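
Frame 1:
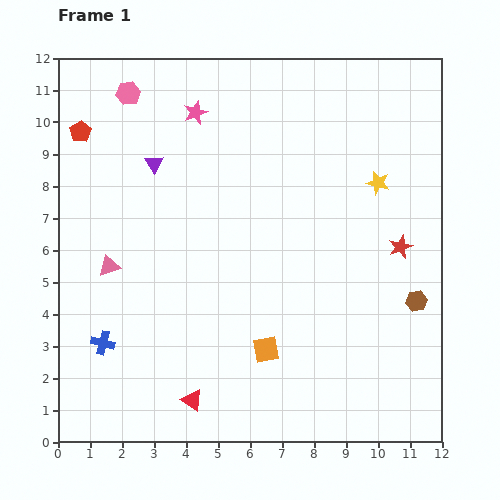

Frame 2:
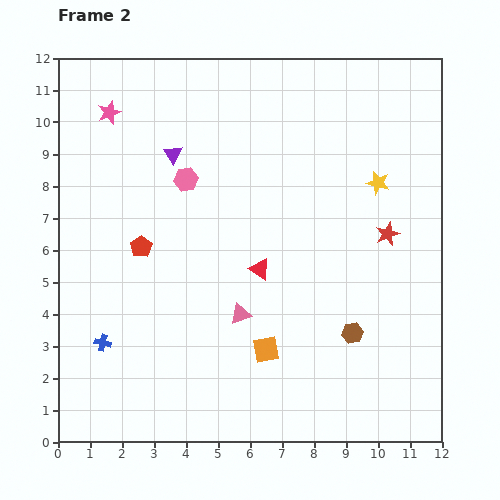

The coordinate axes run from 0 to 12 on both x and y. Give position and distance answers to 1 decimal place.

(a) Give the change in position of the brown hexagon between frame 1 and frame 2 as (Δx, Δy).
(-2.0, -1.0)

The brown hexagon was at (11.2, 4.4) in frame 1 and (9.2, 3.4) in frame 2.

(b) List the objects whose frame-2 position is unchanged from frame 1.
the orange square, the blue cross, the yellow star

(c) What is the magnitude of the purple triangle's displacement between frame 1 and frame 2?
0.7

The purple triangle moved from (3.0, 8.7) to (3.6, 9.0), a distance of √(0.6² + 0.3²) ≈ 0.7.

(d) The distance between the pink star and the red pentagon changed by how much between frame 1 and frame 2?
+0.7

Distance in frame 1: 3.6. Distance in frame 2: 4.3.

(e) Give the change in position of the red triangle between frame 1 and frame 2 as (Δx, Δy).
(2.1, 4.1)

The red triangle was at (4.2, 1.3) in frame 1 and (6.3, 5.4) in frame 2.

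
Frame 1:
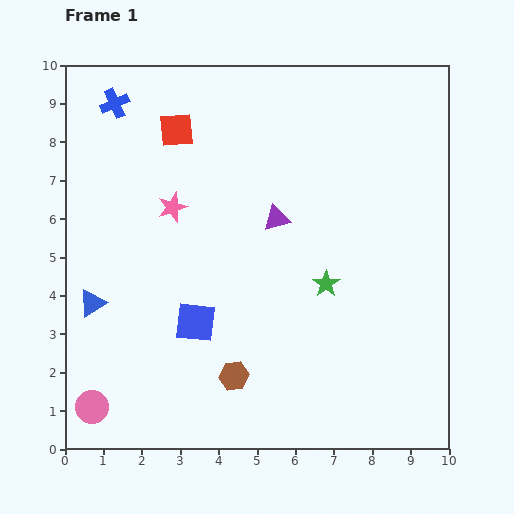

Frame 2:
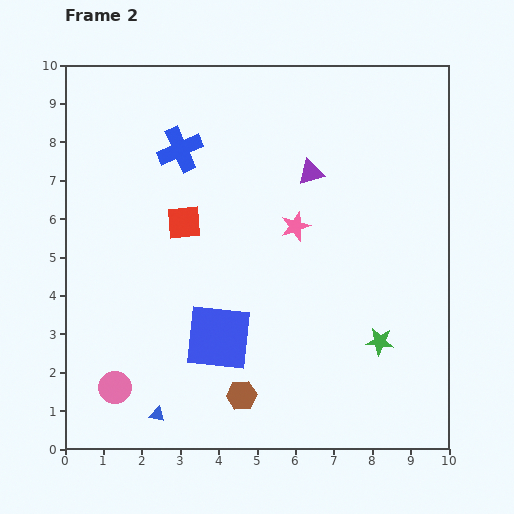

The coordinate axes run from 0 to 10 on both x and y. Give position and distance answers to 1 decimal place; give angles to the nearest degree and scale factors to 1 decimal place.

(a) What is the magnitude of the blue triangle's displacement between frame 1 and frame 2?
3.4

The blue triangle moved from (0.7, 3.8) to (2.4, 0.9), a distance of √(1.7² + 2.9²) ≈ 3.4.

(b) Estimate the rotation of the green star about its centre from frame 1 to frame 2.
30° counter-clockwise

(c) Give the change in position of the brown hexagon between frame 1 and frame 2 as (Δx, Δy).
(0.2, -0.5)

The brown hexagon was at (4.4, 1.9) in frame 1 and (4.6, 1.4) in frame 2.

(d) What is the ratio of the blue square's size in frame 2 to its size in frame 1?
1.7×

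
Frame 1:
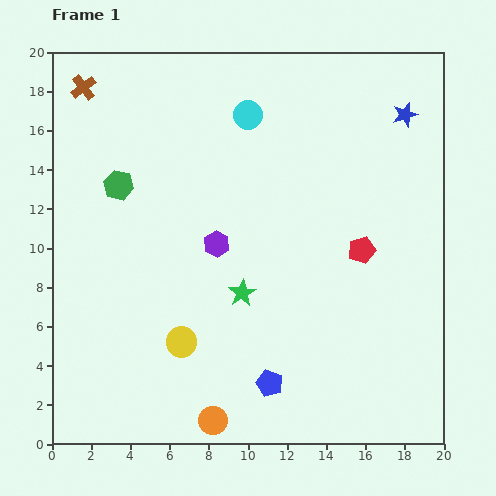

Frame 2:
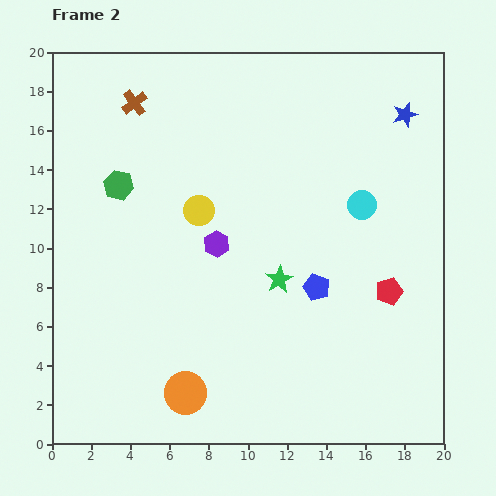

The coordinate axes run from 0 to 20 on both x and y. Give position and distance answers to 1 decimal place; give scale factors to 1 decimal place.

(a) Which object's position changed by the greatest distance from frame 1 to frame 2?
the cyan circle

(moved 7.4; next 6.8)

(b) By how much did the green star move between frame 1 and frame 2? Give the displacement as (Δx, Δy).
(1.9, 0.7)

The green star was at (9.7, 7.7) in frame 1 and (11.6, 8.4) in frame 2.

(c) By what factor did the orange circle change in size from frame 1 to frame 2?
1.5×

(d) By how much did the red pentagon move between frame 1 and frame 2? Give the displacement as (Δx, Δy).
(1.4, -2.1)

The red pentagon was at (15.8, 9.9) in frame 1 and (17.2, 7.8) in frame 2.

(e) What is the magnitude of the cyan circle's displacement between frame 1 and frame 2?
7.4

The cyan circle moved from (10.0, 16.8) to (15.8, 12.2), a distance of √(5.8² + 4.6²) ≈ 7.4.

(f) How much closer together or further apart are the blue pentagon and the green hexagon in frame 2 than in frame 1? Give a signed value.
-1.3

Distance in frame 1: 12.7. Distance in frame 2: 11.4.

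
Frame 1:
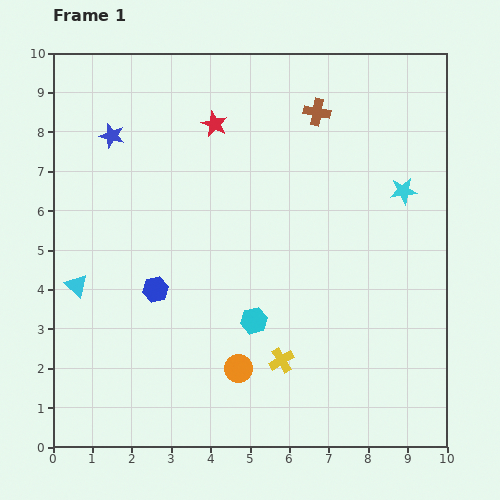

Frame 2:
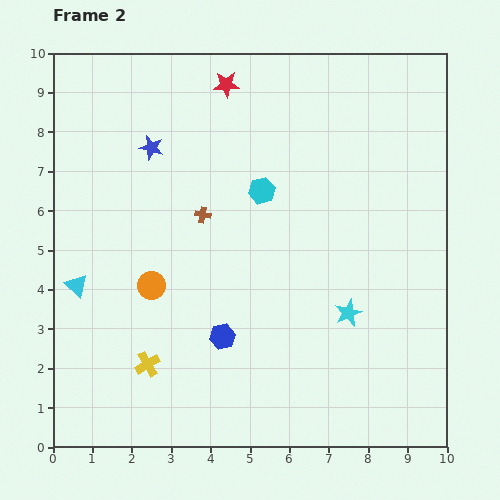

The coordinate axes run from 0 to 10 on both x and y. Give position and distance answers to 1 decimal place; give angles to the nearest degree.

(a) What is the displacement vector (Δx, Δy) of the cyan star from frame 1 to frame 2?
(-1.4, -3.1)

The cyan star was at (8.9, 6.5) in frame 1 and (7.5, 3.4) in frame 2.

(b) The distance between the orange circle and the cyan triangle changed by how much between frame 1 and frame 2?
-2.7

Distance in frame 1: 4.6. Distance in frame 2: 1.9.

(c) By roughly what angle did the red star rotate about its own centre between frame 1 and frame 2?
28° counter-clockwise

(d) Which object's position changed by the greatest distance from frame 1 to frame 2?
the brown cross

(moved 3.9; next 3.4)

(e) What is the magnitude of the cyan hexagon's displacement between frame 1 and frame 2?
3.3

The cyan hexagon moved from (5.1, 3.2) to (5.3, 6.5), a distance of √(0.2² + 3.3²) ≈ 3.3.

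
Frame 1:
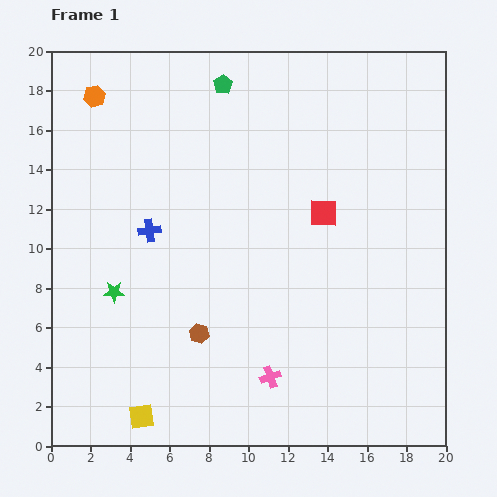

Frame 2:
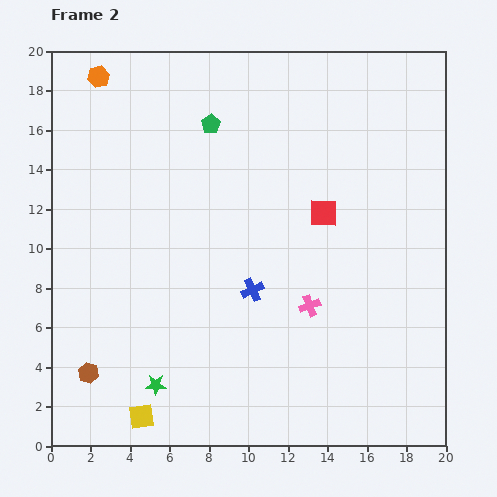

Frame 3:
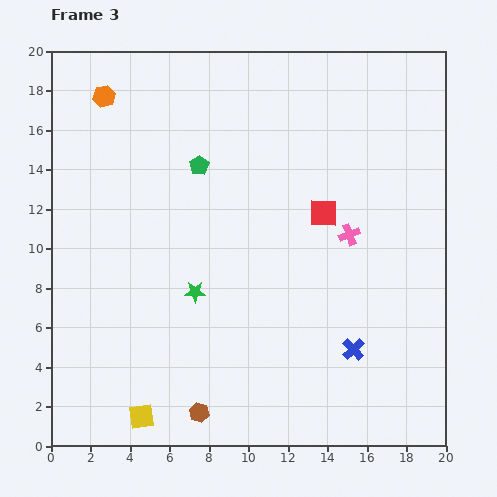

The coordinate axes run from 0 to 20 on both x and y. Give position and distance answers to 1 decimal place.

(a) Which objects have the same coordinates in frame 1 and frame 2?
the red square, the yellow square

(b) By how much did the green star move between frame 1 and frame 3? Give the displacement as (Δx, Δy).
(4.1, 0.0)

The green star was at (3.2, 7.8) in frame 1 and (7.3, 7.8) in frame 3.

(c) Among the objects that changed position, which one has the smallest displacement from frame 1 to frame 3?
the orange hexagon

(moved 0.5)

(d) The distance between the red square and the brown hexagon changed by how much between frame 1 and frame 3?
+3.1

Distance in frame 1: 8.8. Distance in frame 3: 11.9.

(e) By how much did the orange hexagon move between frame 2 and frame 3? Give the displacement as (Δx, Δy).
(0.3, -1.0)

The orange hexagon was at (2.4, 18.7) in frame 2 and (2.7, 17.7) in frame 3.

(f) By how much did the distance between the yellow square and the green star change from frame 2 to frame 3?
+5.2

Distance in frame 2: 1.7. Distance in frame 3: 6.9.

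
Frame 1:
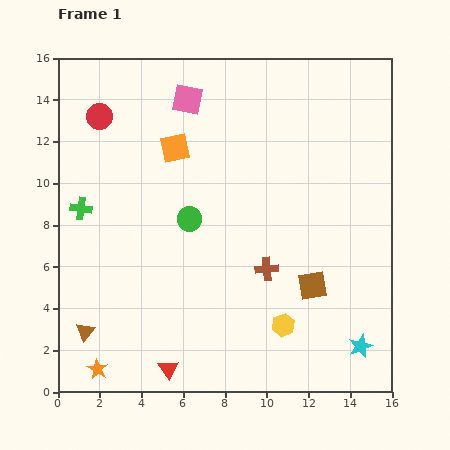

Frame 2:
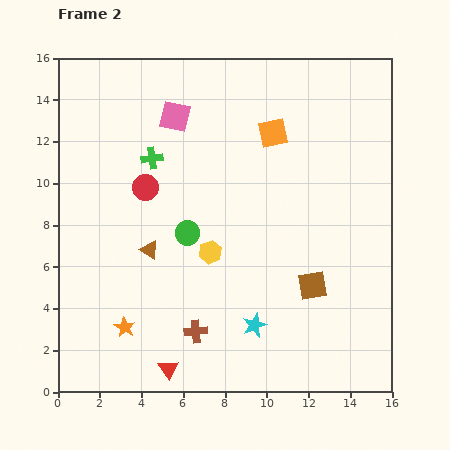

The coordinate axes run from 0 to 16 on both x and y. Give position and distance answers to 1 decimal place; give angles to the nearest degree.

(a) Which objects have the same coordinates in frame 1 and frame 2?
the brown square, the red triangle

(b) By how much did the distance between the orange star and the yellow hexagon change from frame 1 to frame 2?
-3.6

Distance in frame 1: 9.1. Distance in frame 2: 5.5.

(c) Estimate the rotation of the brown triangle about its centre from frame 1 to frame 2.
36° counter-clockwise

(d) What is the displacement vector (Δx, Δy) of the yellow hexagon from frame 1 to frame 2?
(-3.5, 3.5)

The yellow hexagon was at (10.8, 3.2) in frame 1 and (7.3, 6.7) in frame 2.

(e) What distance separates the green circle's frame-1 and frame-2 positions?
0.7

The green circle moved from (6.3, 8.3) to (6.2, 7.6), a distance of √(0.1² + 0.7²) ≈ 0.7.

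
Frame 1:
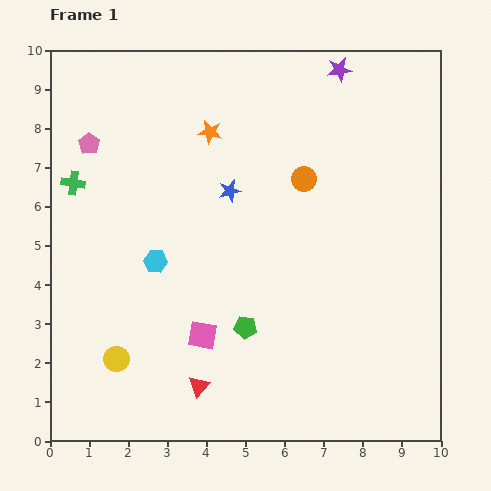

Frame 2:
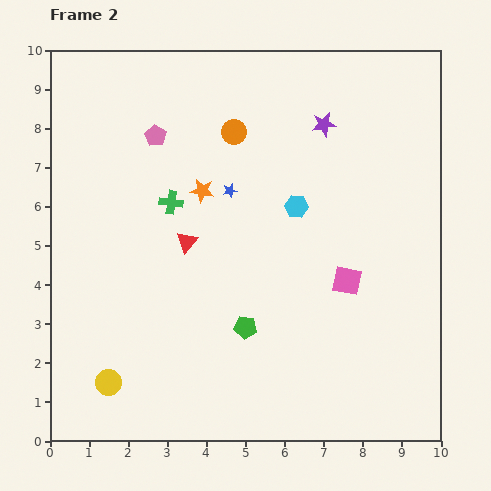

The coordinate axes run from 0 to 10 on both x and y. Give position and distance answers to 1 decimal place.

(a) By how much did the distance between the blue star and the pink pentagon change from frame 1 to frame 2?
-1.4

Distance in frame 1: 3.8. Distance in frame 2: 2.4.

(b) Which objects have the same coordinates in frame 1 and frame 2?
the blue star, the green pentagon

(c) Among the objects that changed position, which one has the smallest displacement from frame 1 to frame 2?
the yellow circle

(moved 0.6)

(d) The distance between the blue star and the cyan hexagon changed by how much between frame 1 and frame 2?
-0.9

Distance in frame 1: 2.6. Distance in frame 2: 1.7.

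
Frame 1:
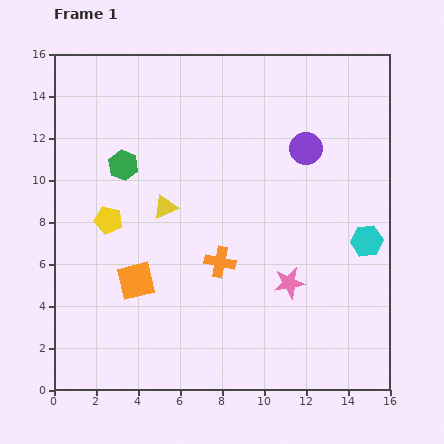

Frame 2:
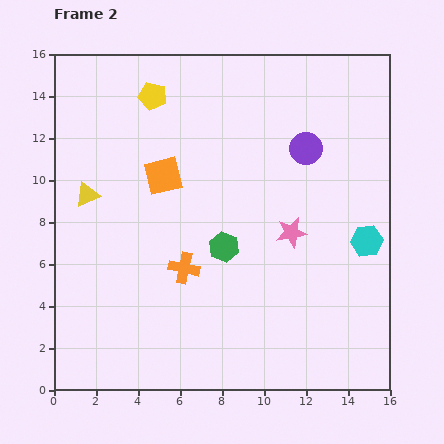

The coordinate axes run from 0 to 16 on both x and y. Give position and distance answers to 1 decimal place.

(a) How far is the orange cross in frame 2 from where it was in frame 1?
1.7

The orange cross moved from (7.9, 6.1) to (6.2, 5.8), a distance of √(1.7² + 0.3²) ≈ 1.7.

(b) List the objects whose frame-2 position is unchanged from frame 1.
the purple circle, the cyan hexagon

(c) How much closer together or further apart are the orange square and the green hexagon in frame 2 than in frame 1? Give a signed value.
-1.0

Distance in frame 1: 5.5. Distance in frame 2: 4.5.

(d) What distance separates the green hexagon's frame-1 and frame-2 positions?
6.2

The green hexagon moved from (3.3, 10.7) to (8.1, 6.8), a distance of √(4.8² + 3.9²) ≈ 6.2.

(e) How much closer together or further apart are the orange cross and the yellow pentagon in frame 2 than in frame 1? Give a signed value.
+2.6

Distance in frame 1: 5.7. Distance in frame 2: 8.3.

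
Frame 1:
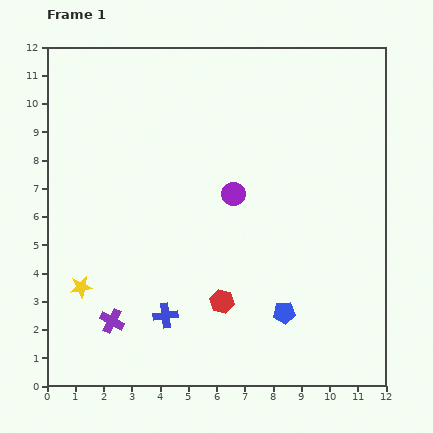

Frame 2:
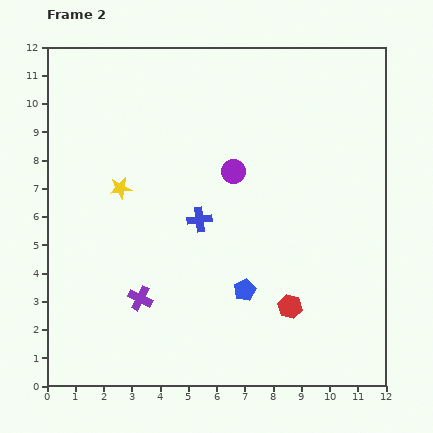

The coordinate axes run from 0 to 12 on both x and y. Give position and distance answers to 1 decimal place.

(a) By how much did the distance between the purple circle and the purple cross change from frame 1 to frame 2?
-0.6

Distance in frame 1: 6.2. Distance in frame 2: 5.6.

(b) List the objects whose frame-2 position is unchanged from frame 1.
none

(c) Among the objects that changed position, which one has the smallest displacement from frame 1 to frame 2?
the purple circle

(moved 0.8)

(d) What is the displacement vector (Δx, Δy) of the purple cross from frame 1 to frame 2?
(1.0, 0.8)

The purple cross was at (2.3, 2.3) in frame 1 and (3.3, 3.1) in frame 2.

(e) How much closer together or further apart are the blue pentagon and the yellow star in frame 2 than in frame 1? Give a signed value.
-1.6

Distance in frame 1: 7.3. Distance in frame 2: 5.7.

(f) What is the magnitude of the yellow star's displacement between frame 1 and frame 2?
3.8

The yellow star moved from (1.2, 3.5) to (2.6, 7.0), a distance of √(1.4² + 3.5²) ≈ 3.8.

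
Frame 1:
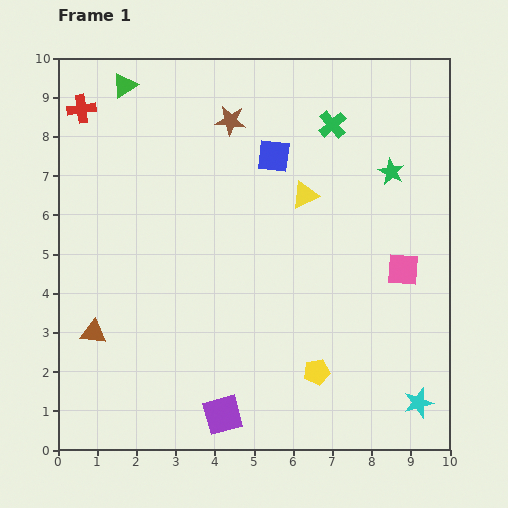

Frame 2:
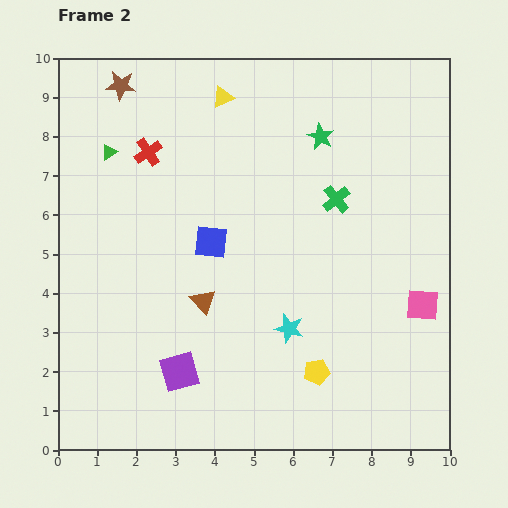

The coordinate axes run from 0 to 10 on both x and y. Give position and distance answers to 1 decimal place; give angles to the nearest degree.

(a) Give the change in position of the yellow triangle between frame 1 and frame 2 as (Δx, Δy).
(-2.1, 2.5)

The yellow triangle was at (6.3, 6.5) in frame 1 and (4.2, 9.0) in frame 2.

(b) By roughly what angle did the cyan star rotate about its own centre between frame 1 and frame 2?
31° clockwise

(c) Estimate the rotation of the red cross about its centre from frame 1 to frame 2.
25° counter-clockwise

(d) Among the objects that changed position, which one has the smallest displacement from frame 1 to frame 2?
the pink square

(moved 1.0)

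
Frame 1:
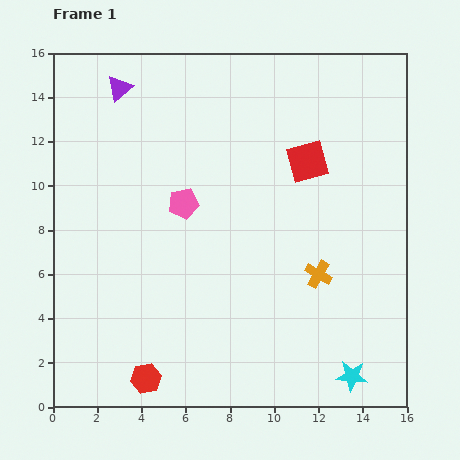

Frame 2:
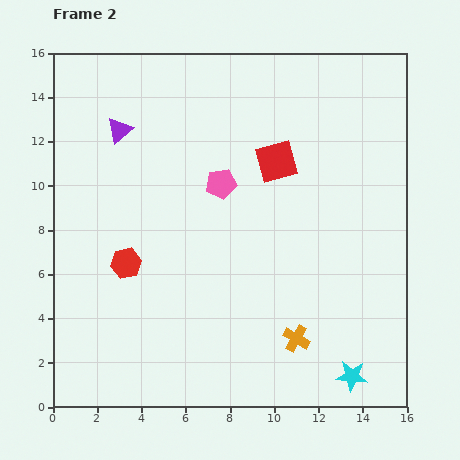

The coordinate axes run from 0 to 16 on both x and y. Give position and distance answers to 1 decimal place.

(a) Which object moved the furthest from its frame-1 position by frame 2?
the red hexagon

(moved 5.3; next 3.1)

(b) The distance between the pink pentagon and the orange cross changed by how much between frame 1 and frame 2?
+0.9

Distance in frame 1: 6.9. Distance in frame 2: 7.8.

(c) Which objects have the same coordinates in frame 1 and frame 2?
the cyan star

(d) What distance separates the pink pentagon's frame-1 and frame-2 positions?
1.9

The pink pentagon moved from (5.9, 9.2) to (7.6, 10.1), a distance of √(1.7² + 0.9²) ≈ 1.9.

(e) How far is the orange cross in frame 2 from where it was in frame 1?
3.1

The orange cross moved from (12.0, 6.0) to (11.0, 3.1), a distance of √(1.0² + 2.9²) ≈ 3.1.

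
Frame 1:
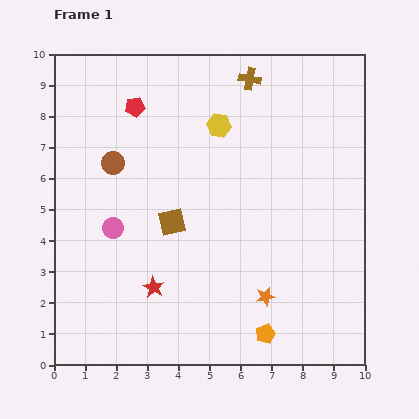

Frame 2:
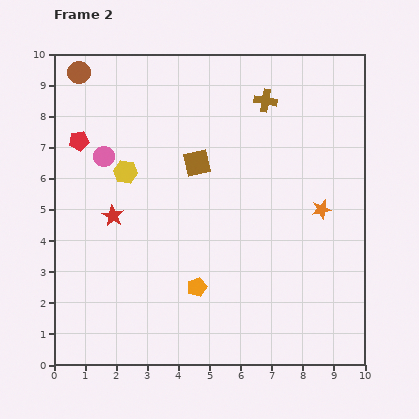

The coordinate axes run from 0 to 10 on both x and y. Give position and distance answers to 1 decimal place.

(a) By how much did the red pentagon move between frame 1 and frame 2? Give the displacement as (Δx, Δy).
(-1.8, -1.1)

The red pentagon was at (2.6, 8.3) in frame 1 and (0.8, 7.2) in frame 2.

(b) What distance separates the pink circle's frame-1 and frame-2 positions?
2.3

The pink circle moved from (1.9, 4.4) to (1.6, 6.7), a distance of √(0.3² + 2.3²) ≈ 2.3.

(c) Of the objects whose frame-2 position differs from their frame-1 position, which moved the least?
the brown cross

(moved 0.9)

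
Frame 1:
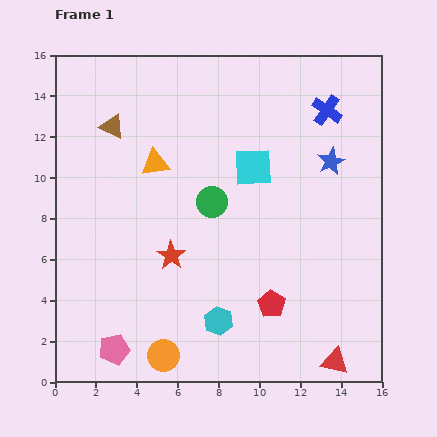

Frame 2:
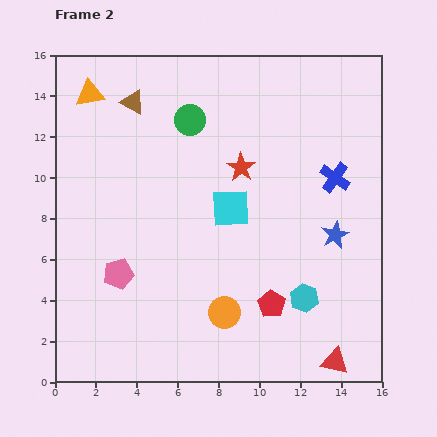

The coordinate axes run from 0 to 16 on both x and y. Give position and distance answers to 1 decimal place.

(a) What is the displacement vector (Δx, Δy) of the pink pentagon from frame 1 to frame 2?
(0.2, 3.7)

The pink pentagon was at (2.9, 1.6) in frame 1 and (3.1, 5.3) in frame 2.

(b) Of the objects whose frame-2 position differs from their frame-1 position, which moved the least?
the brown triangle

(moved 1.6)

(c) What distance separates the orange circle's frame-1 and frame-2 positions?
3.7

The orange circle moved from (5.3, 1.3) to (8.3, 3.4), a distance of √(3.0² + 2.1²) ≈ 3.7.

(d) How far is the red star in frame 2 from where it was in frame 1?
5.5

The red star moved from (5.7, 6.2) to (9.1, 10.5), a distance of √(3.4² + 4.3²) ≈ 5.5.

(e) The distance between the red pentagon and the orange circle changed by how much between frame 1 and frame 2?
-3.6

Distance in frame 1: 5.9. Distance in frame 2: 2.3.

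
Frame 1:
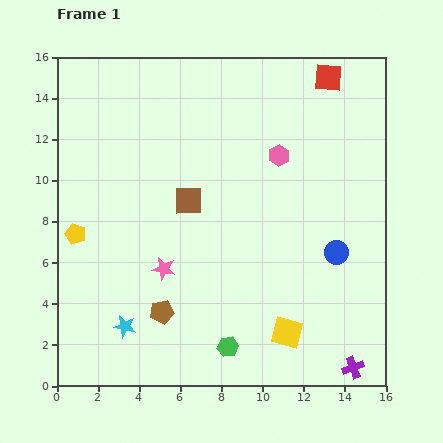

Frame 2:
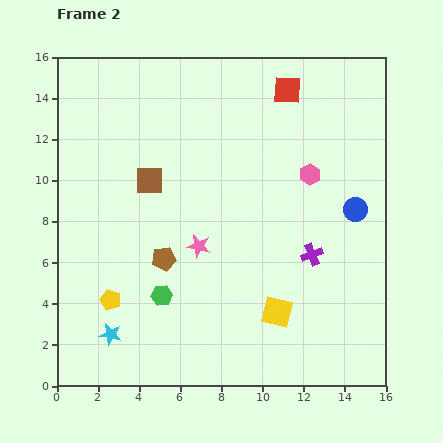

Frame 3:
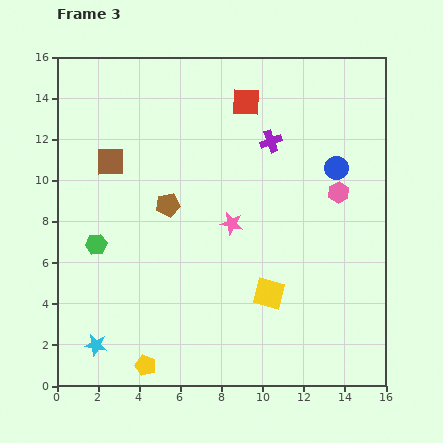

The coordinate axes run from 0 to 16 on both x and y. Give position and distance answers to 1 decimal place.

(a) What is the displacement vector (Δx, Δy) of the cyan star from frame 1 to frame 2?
(-0.7, -0.4)

The cyan star was at (3.3, 2.9) in frame 1 and (2.6, 2.5) in frame 2.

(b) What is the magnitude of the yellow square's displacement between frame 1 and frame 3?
2.1

The yellow square moved from (11.2, 2.6) to (10.3, 4.5), a distance of √(0.9² + 1.9²) ≈ 2.1.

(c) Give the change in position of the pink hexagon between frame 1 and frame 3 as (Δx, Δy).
(2.9, -1.8)

The pink hexagon was at (10.8, 11.2) in frame 1 and (13.7, 9.4) in frame 3.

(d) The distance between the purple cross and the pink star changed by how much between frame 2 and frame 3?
-1.1

Distance in frame 2: 5.5. Distance in frame 3: 4.4.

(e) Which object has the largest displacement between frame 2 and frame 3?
the purple cross

(moved 5.9; next 4.1)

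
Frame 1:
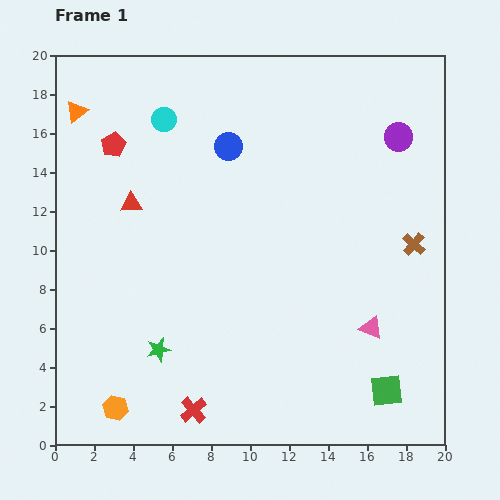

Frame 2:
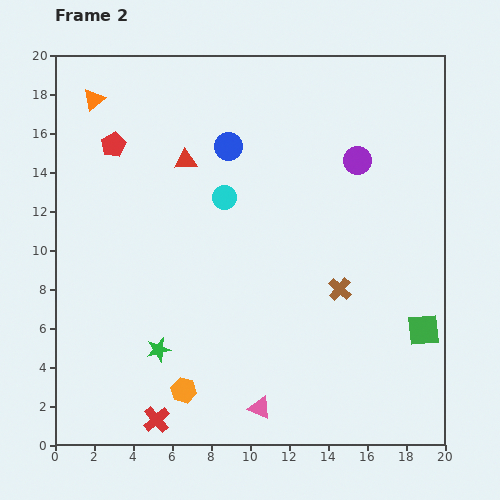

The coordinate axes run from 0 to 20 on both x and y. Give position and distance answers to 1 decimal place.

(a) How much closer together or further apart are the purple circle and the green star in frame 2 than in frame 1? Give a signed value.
-2.3

Distance in frame 1: 16.4. Distance in frame 2: 14.1.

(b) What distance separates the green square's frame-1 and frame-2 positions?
3.6

The green square moved from (17.0, 2.8) to (18.9, 5.9), a distance of √(1.9² + 3.1²) ≈ 3.6.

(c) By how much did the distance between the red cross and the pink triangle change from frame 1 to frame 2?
-4.7

Distance in frame 1: 10.0. Distance in frame 2: 5.3.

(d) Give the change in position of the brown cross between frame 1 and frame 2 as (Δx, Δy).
(-3.8, -2.3)

The brown cross was at (18.4, 10.3) in frame 1 and (14.6, 8.0) in frame 2.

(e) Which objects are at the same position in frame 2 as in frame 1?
the green star, the red pentagon, the blue circle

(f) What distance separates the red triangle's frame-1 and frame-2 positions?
3.6

The red triangle moved from (3.9, 12.4) to (6.7, 14.6), a distance of √(2.8² + 2.2²) ≈ 3.6.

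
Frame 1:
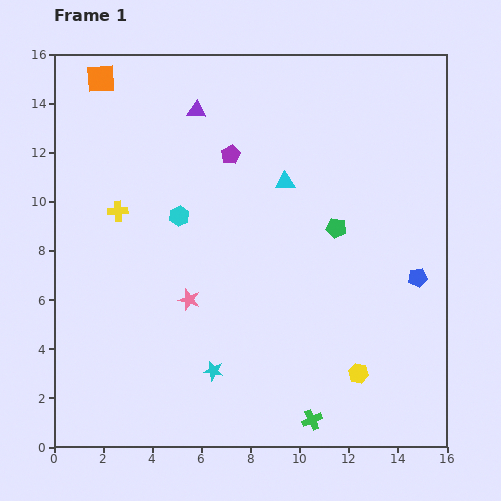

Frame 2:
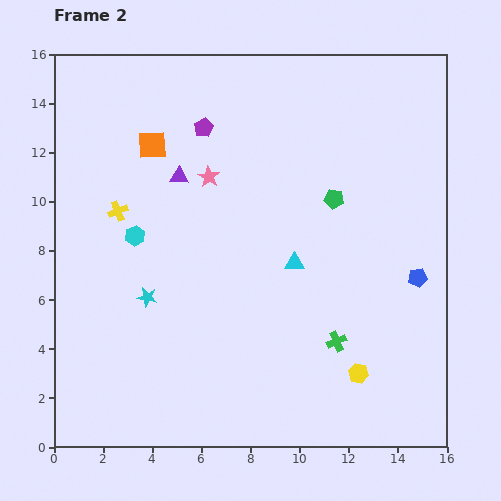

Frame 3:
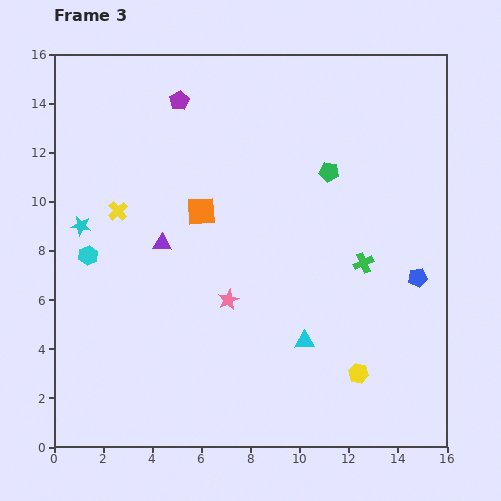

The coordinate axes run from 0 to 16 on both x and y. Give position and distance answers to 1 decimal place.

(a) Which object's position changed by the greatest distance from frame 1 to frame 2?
the pink star

(moved 5.1; next 4.0)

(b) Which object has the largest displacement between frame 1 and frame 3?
the cyan star

(moved 8.0; next 6.8)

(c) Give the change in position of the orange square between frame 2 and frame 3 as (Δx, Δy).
(2.0, -2.7)

The orange square was at (4.0, 12.3) in frame 2 and (6.0, 9.6) in frame 3.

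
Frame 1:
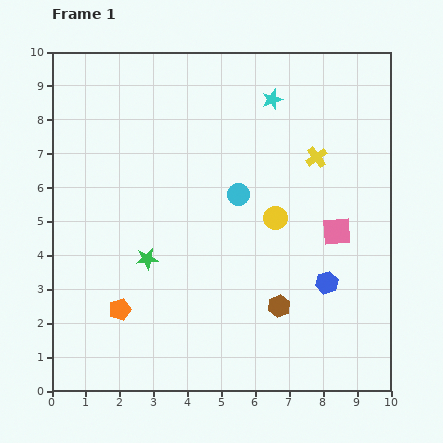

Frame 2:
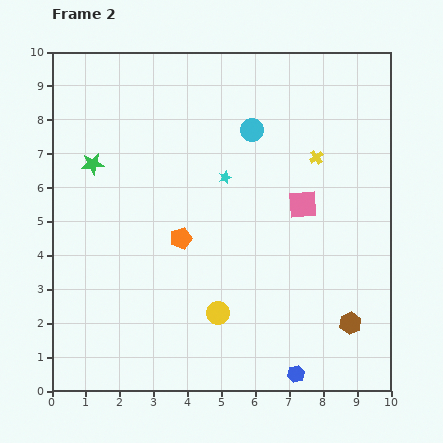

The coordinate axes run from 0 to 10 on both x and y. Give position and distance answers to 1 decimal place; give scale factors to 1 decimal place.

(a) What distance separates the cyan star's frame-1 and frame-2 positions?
2.7

The cyan star moved from (6.5, 8.6) to (5.1, 6.3), a distance of √(1.4² + 2.3²) ≈ 2.7.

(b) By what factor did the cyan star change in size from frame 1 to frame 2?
0.6×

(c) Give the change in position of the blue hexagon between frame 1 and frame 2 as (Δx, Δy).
(-0.9, -2.7)

The blue hexagon was at (8.1, 3.2) in frame 1 and (7.2, 0.5) in frame 2.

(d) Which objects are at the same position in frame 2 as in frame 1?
the yellow cross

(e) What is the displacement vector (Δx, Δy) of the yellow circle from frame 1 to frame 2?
(-1.7, -2.8)

The yellow circle was at (6.6, 5.1) in frame 1 and (4.9, 2.3) in frame 2.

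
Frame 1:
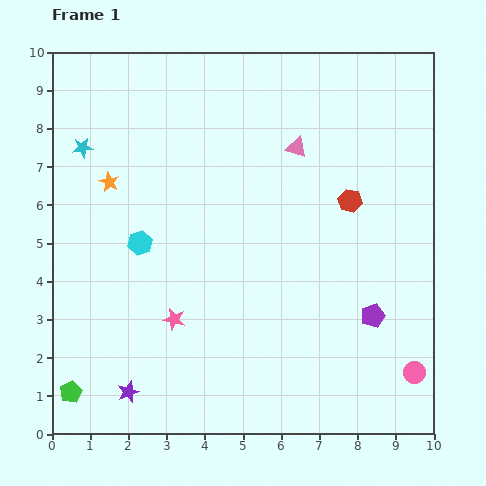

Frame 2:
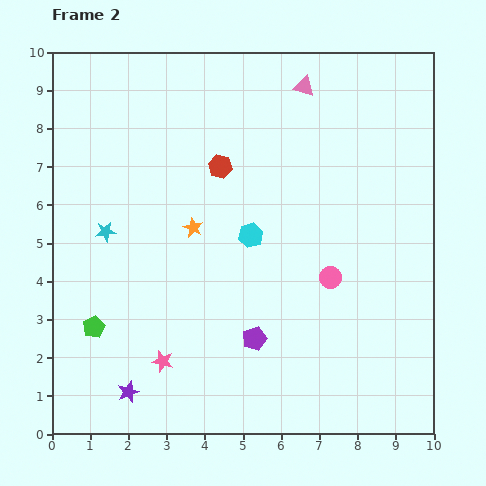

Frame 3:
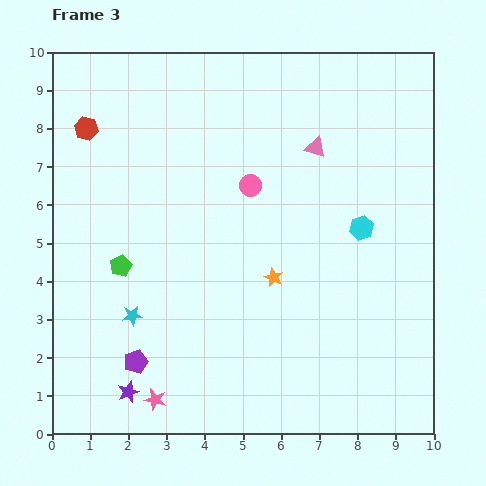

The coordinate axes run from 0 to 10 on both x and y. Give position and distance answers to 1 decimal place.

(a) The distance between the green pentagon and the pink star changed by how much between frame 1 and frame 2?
-1.3

Distance in frame 1: 3.3. Distance in frame 2: 2.0.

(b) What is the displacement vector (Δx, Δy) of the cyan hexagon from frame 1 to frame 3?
(5.8, 0.4)

The cyan hexagon was at (2.3, 5.0) in frame 1 and (8.1, 5.4) in frame 3.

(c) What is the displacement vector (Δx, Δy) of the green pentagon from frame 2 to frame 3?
(0.7, 1.6)

The green pentagon was at (1.1, 2.8) in frame 2 and (1.8, 4.4) in frame 3.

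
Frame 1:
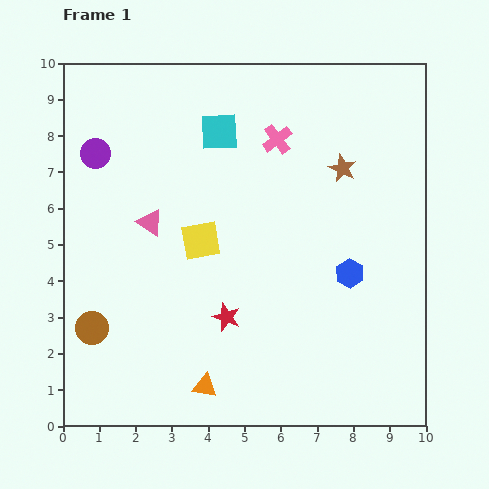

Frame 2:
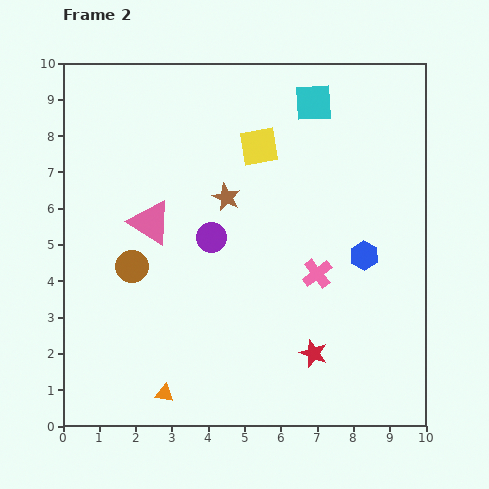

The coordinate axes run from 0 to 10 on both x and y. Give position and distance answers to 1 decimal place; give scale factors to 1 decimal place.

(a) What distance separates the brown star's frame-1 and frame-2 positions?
3.3

The brown star moved from (7.7, 7.1) to (4.5, 6.3), a distance of √(3.2² + 0.8²) ≈ 3.3.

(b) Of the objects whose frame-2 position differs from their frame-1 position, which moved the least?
the blue hexagon

(moved 0.6)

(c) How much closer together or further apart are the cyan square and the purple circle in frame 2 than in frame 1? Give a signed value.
+1.1

Distance in frame 1: 3.5. Distance in frame 2: 4.6.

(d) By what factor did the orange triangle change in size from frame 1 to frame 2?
0.8×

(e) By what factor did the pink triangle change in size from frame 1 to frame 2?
1.7×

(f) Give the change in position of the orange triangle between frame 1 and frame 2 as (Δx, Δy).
(-1.1, -0.2)

The orange triangle was at (3.9, 1.1) in frame 1 and (2.8, 0.9) in frame 2.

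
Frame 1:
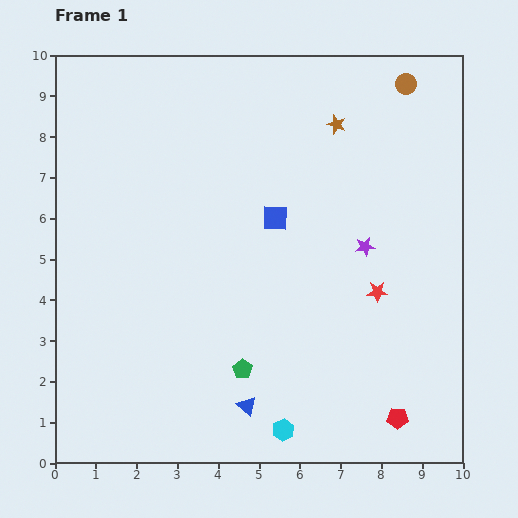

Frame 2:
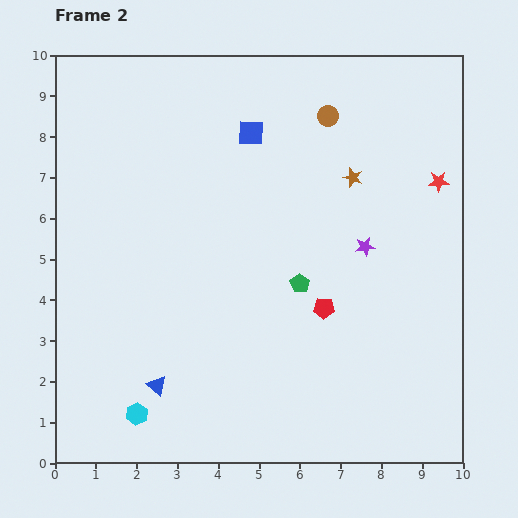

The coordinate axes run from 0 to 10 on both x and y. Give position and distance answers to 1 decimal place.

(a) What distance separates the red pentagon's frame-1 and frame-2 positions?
3.2

The red pentagon moved from (8.4, 1.1) to (6.6, 3.8), a distance of √(1.8² + 2.7²) ≈ 3.2.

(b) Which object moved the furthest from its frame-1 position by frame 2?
the cyan hexagon

(moved 3.6; next 3.2)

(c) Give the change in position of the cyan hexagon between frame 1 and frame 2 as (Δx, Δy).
(-3.6, 0.4)

The cyan hexagon was at (5.6, 0.8) in frame 1 and (2.0, 1.2) in frame 2.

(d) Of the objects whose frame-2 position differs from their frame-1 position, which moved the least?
the brown star

(moved 1.4)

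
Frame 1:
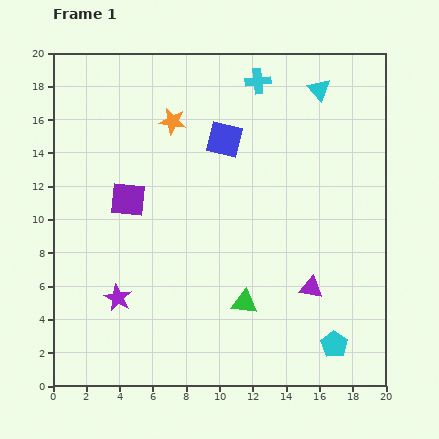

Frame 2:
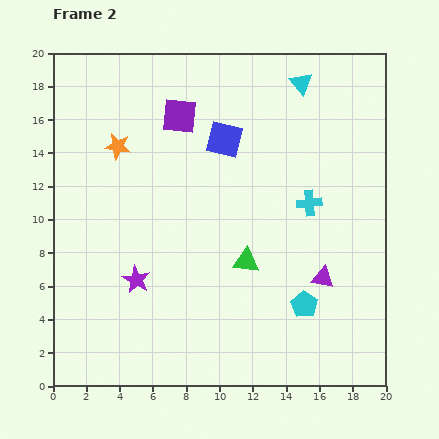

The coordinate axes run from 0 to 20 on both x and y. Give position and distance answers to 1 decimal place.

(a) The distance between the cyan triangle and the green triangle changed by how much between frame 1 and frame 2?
-2.4

Distance in frame 1: 13.6. Distance in frame 2: 11.2.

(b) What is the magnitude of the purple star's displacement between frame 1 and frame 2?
1.6

The purple star moved from (3.9, 5.3) to (5.0, 6.4), a distance of √(1.1² + 1.1²) ≈ 1.6.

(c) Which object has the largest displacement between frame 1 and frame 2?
the cyan cross

(moved 7.9; next 5.9)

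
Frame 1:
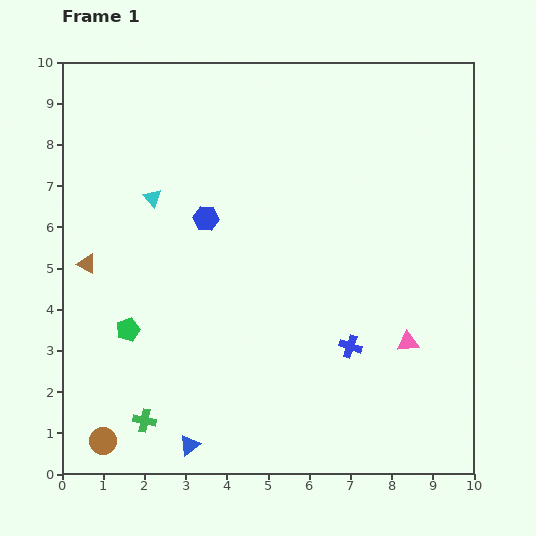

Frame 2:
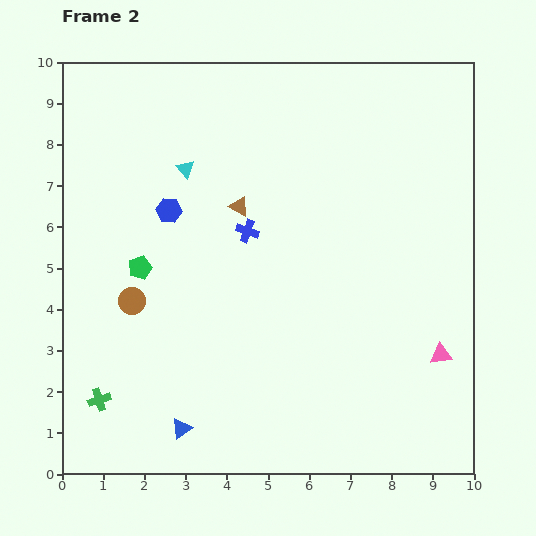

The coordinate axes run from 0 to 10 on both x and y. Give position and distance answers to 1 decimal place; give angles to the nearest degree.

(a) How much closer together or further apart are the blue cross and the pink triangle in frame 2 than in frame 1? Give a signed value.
+4.2

Distance in frame 1: 1.4. Distance in frame 2: 5.6.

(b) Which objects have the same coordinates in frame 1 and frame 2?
none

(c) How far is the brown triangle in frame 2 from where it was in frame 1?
4.0

The brown triangle moved from (0.6, 5.1) to (4.3, 6.5), a distance of √(3.7² + 1.4²) ≈ 4.0.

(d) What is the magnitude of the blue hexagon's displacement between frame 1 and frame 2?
0.9

The blue hexagon moved from (3.5, 6.2) to (2.6, 6.4), a distance of √(0.9² + 0.2²) ≈ 0.9.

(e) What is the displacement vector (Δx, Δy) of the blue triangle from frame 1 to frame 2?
(-0.2, 0.4)

The blue triangle was at (3.1, 0.7) in frame 1 and (2.9, 1.1) in frame 2.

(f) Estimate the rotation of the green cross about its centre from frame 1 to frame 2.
29° counter-clockwise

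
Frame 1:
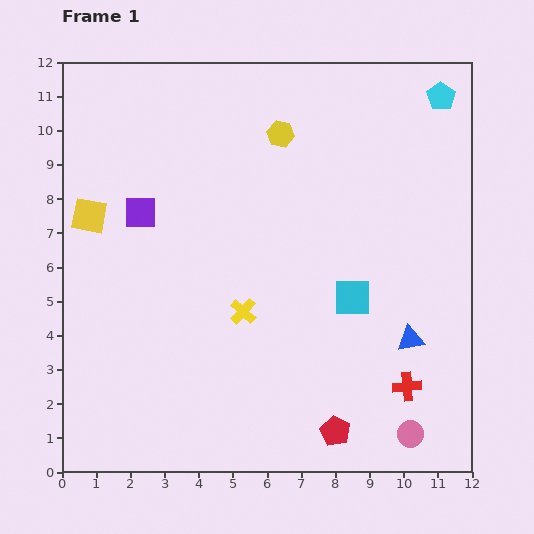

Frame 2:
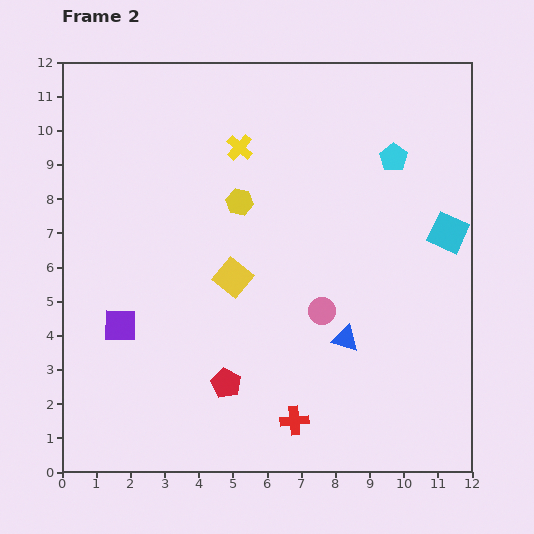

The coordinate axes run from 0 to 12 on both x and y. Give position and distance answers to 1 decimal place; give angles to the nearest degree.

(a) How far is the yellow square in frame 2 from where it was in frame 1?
4.6

The yellow square moved from (0.8, 7.5) to (5.0, 5.7), a distance of √(4.2² + 1.8²) ≈ 4.6.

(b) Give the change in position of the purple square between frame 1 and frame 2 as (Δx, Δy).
(-0.6, -3.3)

The purple square was at (2.3, 7.6) in frame 1 and (1.7, 4.3) in frame 2.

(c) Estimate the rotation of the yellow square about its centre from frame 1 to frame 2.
28° clockwise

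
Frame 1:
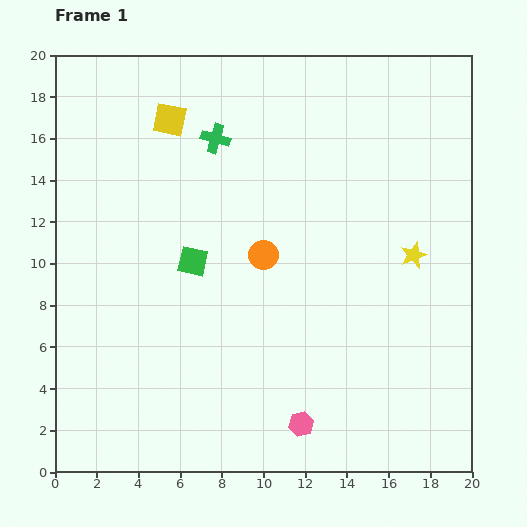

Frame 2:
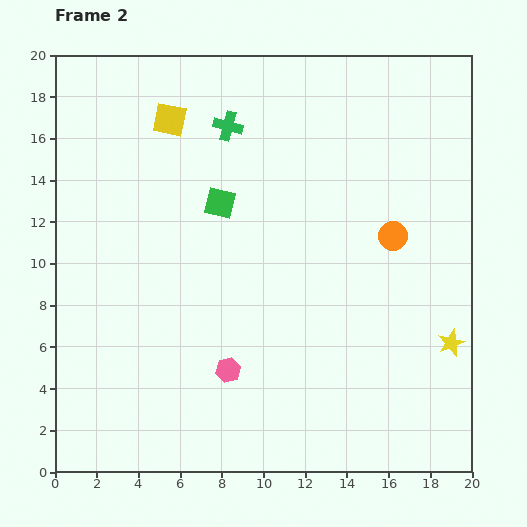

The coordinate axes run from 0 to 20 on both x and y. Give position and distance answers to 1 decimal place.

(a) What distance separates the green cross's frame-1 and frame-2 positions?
0.8

The green cross moved from (7.7, 16.0) to (8.3, 16.6), a distance of √(0.6² + 0.6²) ≈ 0.8.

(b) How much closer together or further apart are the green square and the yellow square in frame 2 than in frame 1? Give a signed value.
-2.2

Distance in frame 1: 6.9. Distance in frame 2: 4.7.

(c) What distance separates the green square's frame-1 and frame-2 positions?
3.1

The green square moved from (6.6, 10.1) to (7.9, 12.9), a distance of √(1.3² + 2.8²) ≈ 3.1.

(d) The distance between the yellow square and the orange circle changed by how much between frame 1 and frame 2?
+4.2

Distance in frame 1: 7.9. Distance in frame 2: 12.1.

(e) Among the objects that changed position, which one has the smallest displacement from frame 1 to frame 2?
the green cross

(moved 0.8)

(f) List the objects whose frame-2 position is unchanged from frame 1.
the yellow square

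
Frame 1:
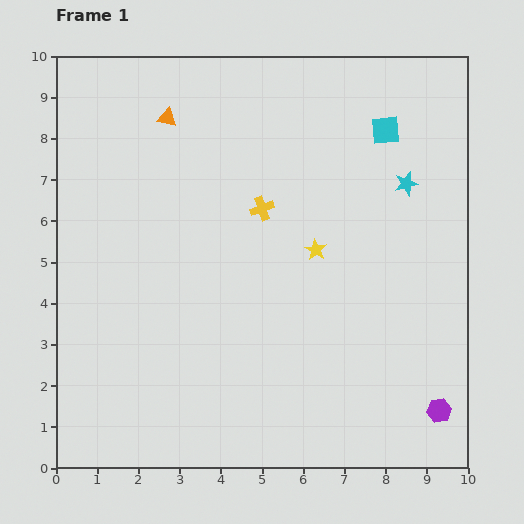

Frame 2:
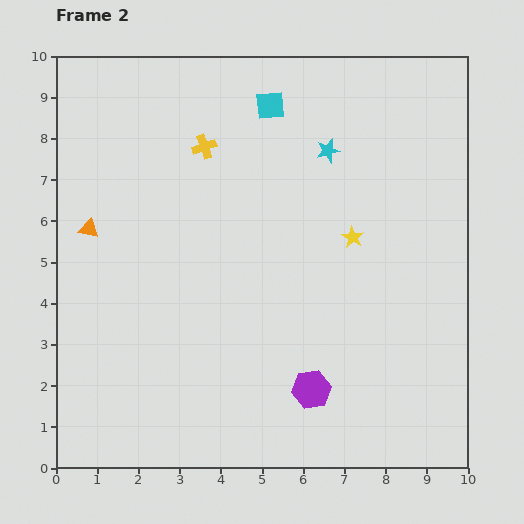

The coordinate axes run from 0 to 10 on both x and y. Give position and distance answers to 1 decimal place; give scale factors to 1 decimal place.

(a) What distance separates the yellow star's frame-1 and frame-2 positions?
0.9

The yellow star moved from (6.3, 5.3) to (7.2, 5.6), a distance of √(0.9² + 0.3²) ≈ 0.9.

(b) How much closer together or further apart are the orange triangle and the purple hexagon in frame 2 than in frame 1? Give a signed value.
-3.0

Distance in frame 1: 9.7. Distance in frame 2: 6.7.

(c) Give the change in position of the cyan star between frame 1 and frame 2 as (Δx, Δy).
(-1.9, 0.8)

The cyan star was at (8.5, 6.9) in frame 1 and (6.6, 7.7) in frame 2.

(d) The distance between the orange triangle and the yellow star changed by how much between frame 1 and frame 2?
+1.6

Distance in frame 1: 4.8. Distance in frame 2: 6.4.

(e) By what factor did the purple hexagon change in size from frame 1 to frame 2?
1.6×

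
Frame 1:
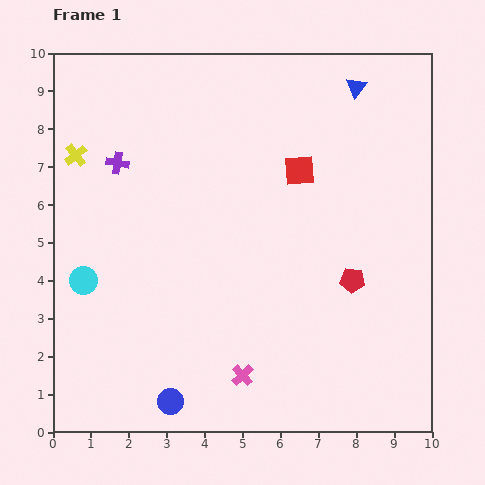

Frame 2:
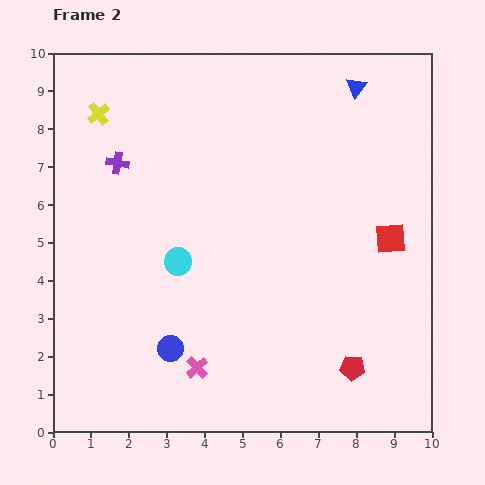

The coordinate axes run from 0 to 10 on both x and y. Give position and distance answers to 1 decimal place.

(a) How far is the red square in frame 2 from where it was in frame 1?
3.0

The red square moved from (6.5, 6.9) to (8.9, 5.1), a distance of √(2.4² + 1.8²) ≈ 3.0.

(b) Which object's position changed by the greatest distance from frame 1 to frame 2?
the red square

(moved 3.0; next 2.5)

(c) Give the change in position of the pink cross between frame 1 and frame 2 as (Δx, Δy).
(-1.2, 0.2)

The pink cross was at (5.0, 1.5) in frame 1 and (3.8, 1.7) in frame 2.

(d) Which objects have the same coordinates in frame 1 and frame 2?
the blue triangle, the purple cross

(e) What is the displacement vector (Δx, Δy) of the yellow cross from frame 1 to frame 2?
(0.6, 1.1)

The yellow cross was at (0.6, 7.3) in frame 1 and (1.2, 8.4) in frame 2.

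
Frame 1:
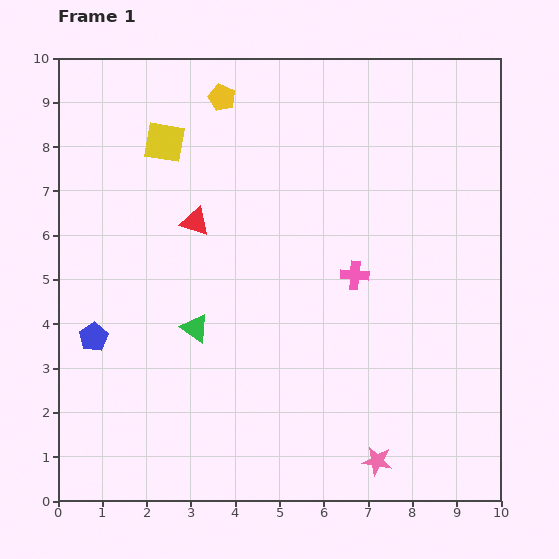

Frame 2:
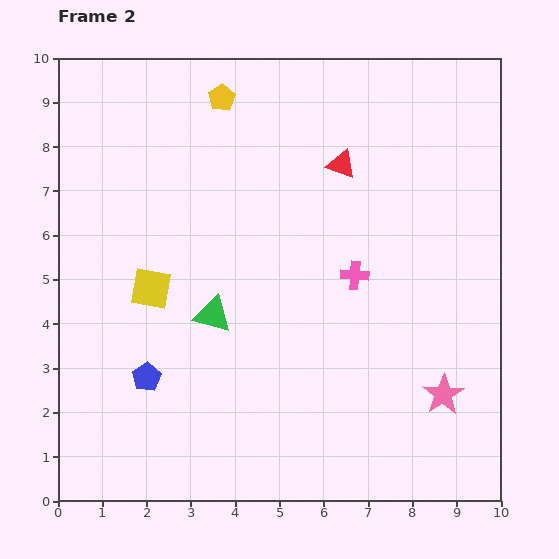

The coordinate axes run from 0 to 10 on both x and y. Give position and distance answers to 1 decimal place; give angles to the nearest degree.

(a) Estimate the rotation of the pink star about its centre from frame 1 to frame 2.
30° clockwise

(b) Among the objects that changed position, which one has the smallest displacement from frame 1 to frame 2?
the green triangle

(moved 0.5)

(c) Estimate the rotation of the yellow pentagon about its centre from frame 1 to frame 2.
17° clockwise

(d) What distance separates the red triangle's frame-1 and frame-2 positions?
3.5

The red triangle moved from (3.1, 6.3) to (6.4, 7.6), a distance of √(3.3² + 1.3²) ≈ 3.5.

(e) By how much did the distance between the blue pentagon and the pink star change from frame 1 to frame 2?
-0.3

Distance in frame 1: 7.0. Distance in frame 2: 6.7.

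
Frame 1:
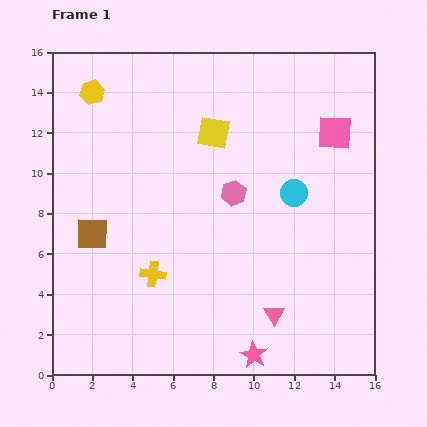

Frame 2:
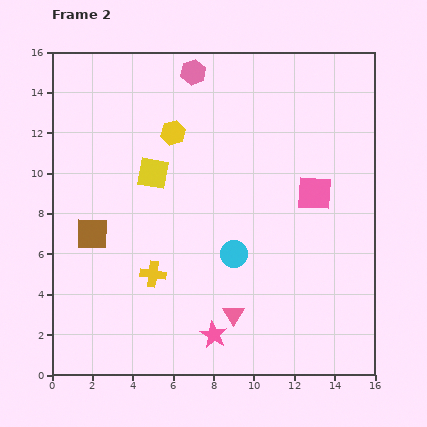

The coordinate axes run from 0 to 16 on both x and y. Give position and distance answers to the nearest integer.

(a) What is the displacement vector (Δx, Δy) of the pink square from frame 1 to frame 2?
(-1, -3)

The pink square was at (14, 12) in frame 1 and (13, 9) in frame 2.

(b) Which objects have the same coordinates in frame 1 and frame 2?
the yellow cross, the brown square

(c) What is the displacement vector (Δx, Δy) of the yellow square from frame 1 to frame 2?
(-3, -2)

The yellow square was at (8, 12) in frame 1 and (5, 10) in frame 2.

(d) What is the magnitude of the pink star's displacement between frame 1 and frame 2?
2

The pink star moved from (10, 1) to (8, 2), a distance of √(2² + 1²) ≈ 2.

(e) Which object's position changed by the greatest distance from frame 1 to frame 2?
the pink hexagon

(moved 6; next 4)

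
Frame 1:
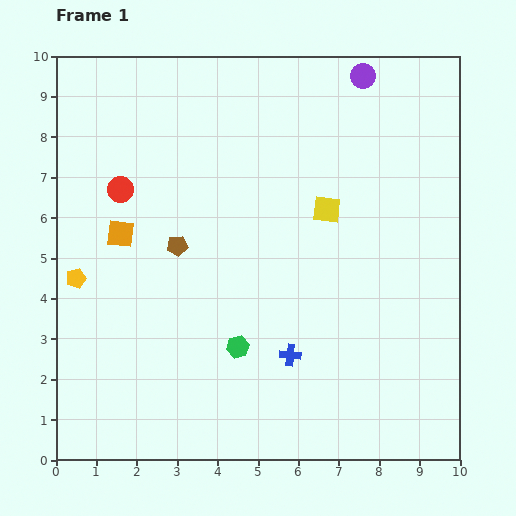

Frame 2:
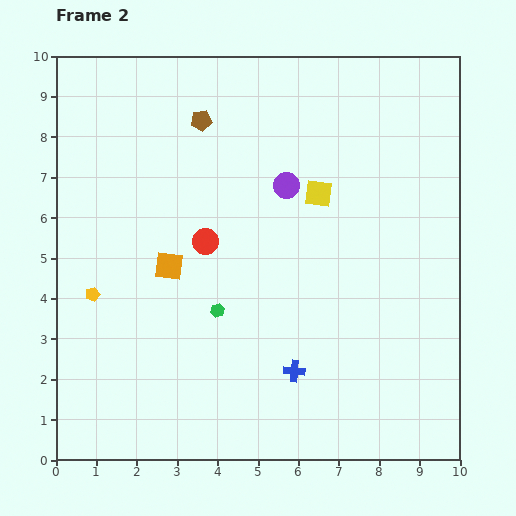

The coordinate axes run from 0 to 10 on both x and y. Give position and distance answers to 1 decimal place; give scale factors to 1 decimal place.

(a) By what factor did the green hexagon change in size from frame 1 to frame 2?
0.6×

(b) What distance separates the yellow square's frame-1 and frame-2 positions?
0.4

The yellow square moved from (6.7, 6.2) to (6.5, 6.6), a distance of √(0.2² + 0.4²) ≈ 0.4.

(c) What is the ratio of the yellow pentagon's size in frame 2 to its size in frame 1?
0.7×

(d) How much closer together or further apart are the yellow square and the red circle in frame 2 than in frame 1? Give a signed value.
-2.1

Distance in frame 1: 5.1. Distance in frame 2: 3.0.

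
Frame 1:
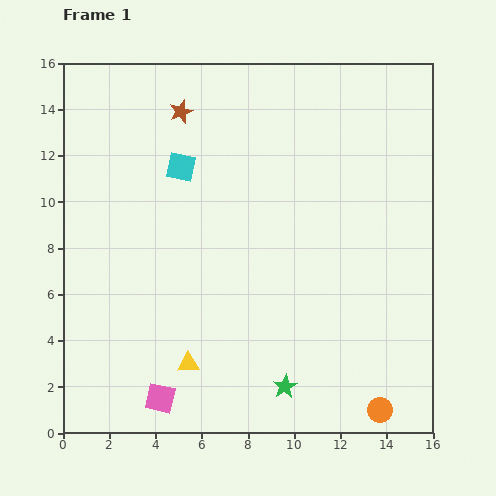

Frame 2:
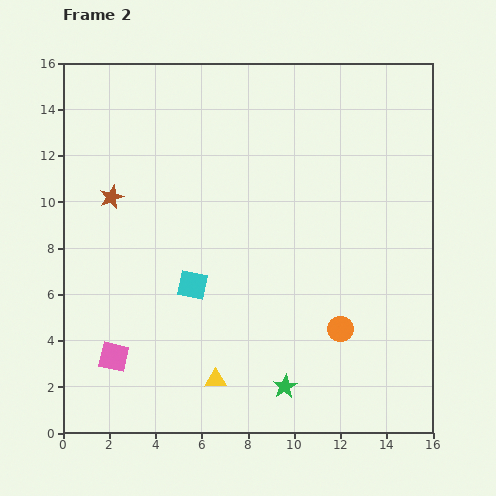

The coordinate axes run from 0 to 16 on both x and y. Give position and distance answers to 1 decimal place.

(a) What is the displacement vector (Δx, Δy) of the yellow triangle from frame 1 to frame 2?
(1.2, -0.7)

The yellow triangle was at (5.4, 3.0) in frame 1 and (6.6, 2.3) in frame 2.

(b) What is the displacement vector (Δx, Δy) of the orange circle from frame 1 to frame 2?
(-1.7, 3.5)

The orange circle was at (13.7, 1.0) in frame 1 and (12.0, 4.5) in frame 2.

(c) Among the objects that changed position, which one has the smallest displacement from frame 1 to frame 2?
the yellow triangle

(moved 1.4)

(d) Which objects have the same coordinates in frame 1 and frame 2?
the green star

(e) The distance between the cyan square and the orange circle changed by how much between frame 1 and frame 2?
-6.9

Distance in frame 1: 13.6. Distance in frame 2: 6.7.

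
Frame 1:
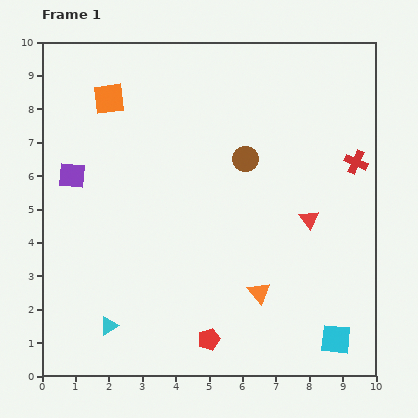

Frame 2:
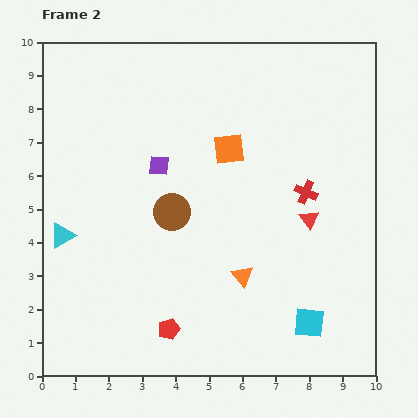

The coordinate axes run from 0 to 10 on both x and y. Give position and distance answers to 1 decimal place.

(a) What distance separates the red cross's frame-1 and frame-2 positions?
1.7

The red cross moved from (9.4, 6.4) to (7.9, 5.5), a distance of √(1.5² + 0.9²) ≈ 1.7.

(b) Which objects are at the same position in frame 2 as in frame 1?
the red triangle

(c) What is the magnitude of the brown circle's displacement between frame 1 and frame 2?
2.7

The brown circle moved from (6.1, 6.5) to (3.9, 4.9), a distance of √(2.2² + 1.6²) ≈ 2.7.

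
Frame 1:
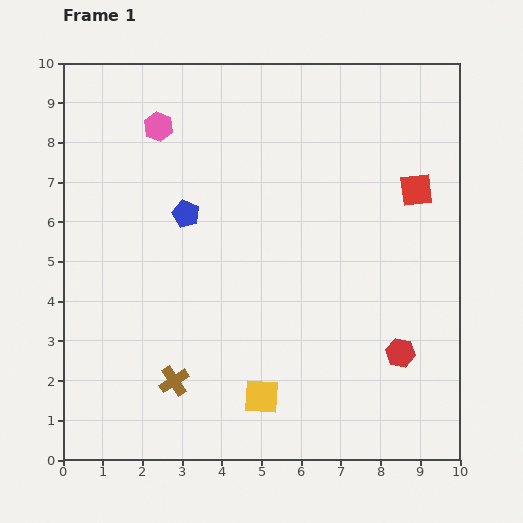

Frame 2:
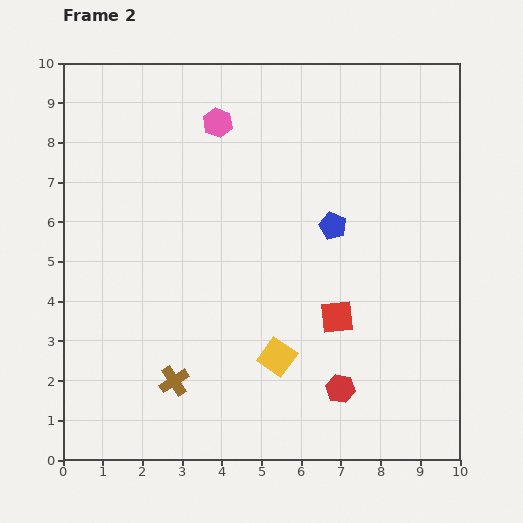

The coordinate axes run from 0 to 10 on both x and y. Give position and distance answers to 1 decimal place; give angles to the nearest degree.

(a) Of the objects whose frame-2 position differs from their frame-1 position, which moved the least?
the yellow square

(moved 1.1)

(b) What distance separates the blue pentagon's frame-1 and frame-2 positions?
3.7

The blue pentagon moved from (3.1, 6.2) to (6.8, 5.9), a distance of √(3.7² + 0.3²) ≈ 3.7.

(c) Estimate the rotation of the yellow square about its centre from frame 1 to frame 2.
32° clockwise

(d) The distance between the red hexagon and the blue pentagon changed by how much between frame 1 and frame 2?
-2.3

Distance in frame 1: 6.4. Distance in frame 2: 4.1.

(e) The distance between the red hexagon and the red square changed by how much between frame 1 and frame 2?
-2.3

Distance in frame 1: 4.1. Distance in frame 2: 1.8.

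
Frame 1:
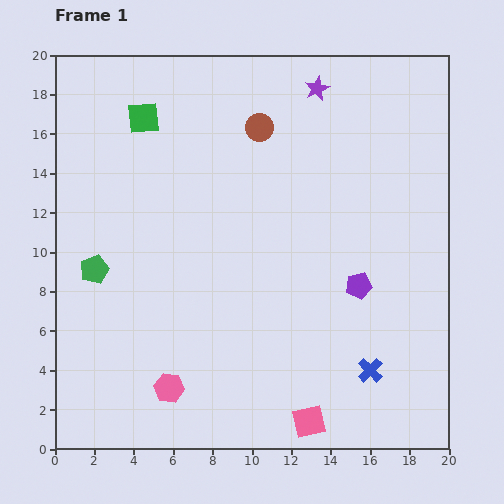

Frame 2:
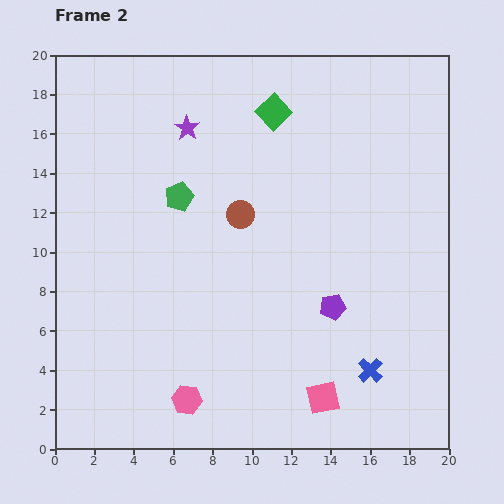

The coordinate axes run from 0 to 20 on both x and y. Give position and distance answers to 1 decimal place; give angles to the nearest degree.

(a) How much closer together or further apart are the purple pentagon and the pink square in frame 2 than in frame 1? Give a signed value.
-2.7

Distance in frame 1: 7.3. Distance in frame 2: 4.6.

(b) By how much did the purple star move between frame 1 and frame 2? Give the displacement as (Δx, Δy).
(-6.6, -2.0)

The purple star was at (13.3, 18.3) in frame 1 and (6.7, 16.3) in frame 2.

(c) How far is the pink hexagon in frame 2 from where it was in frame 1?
1.1

The pink hexagon moved from (5.8, 3.1) to (6.7, 2.5), a distance of √(0.9² + 0.6²) ≈ 1.1.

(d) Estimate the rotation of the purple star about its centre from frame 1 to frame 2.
15° counter-clockwise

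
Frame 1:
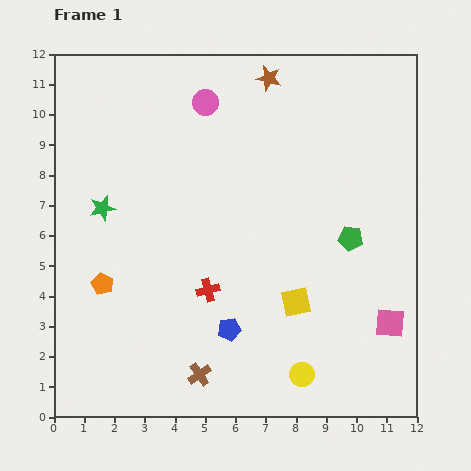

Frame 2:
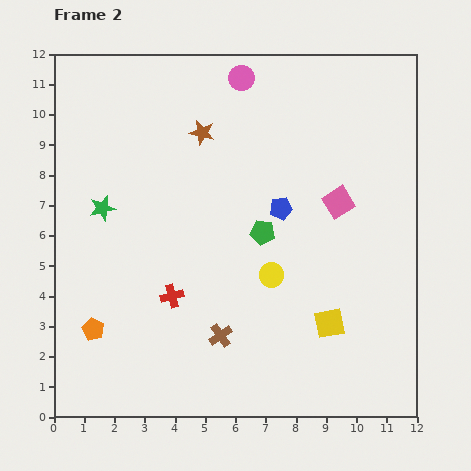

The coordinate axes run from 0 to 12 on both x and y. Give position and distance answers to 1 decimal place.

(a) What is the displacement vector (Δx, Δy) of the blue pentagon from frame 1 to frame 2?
(1.7, 4.0)

The blue pentagon was at (5.8, 2.9) in frame 1 and (7.5, 6.9) in frame 2.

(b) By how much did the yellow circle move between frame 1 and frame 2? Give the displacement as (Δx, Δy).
(-1.0, 3.3)

The yellow circle was at (8.2, 1.4) in frame 1 and (7.2, 4.7) in frame 2.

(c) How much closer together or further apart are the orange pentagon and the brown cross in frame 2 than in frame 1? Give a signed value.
-0.2

Distance in frame 1: 4.4. Distance in frame 2: 4.2.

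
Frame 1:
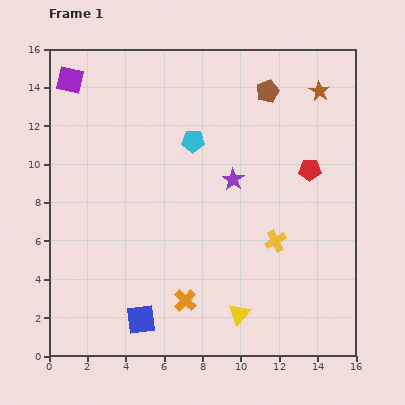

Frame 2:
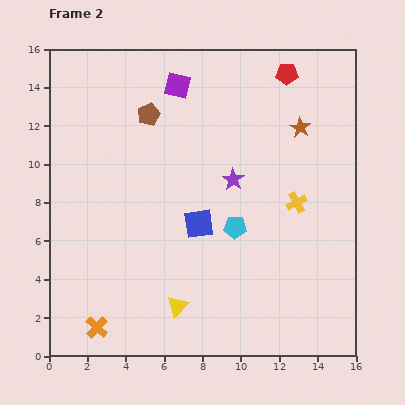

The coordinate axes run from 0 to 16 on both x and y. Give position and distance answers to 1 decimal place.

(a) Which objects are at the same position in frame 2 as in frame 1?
the purple star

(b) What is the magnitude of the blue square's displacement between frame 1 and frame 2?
5.8

The blue square moved from (4.8, 1.9) to (7.8, 6.9), a distance of √(3.0² + 5.0²) ≈ 5.8.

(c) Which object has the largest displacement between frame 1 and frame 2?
the brown pentagon

(moved 6.3; next 5.8)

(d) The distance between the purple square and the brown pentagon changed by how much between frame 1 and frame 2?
-8.2

Distance in frame 1: 10.3. Distance in frame 2: 2.1.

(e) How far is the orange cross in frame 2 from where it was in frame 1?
4.8

The orange cross moved from (7.1, 2.9) to (2.5, 1.5), a distance of √(4.6² + 1.4²) ≈ 4.8.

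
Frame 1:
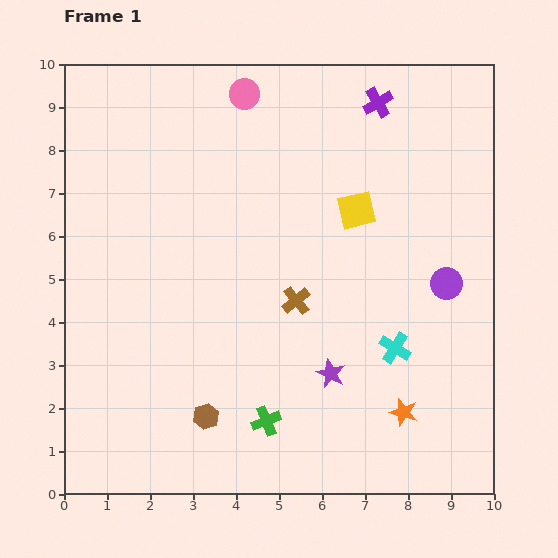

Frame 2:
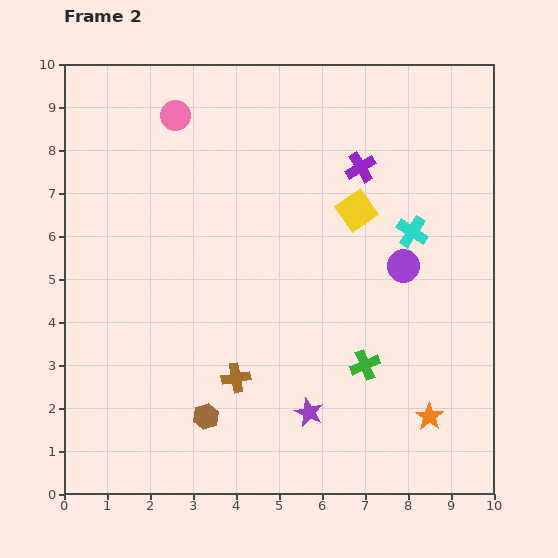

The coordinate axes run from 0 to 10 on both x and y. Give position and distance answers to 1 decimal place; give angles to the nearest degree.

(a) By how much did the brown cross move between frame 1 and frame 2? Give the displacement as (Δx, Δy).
(-1.4, -1.8)

The brown cross was at (5.4, 4.5) in frame 1 and (4.0, 2.7) in frame 2.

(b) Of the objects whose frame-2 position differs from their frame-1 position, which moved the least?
the orange star

(moved 0.6)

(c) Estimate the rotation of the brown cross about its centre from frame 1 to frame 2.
30° clockwise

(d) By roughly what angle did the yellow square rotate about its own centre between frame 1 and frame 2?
22° counter-clockwise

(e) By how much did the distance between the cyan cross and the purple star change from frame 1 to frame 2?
+3.2

Distance in frame 1: 1.6. Distance in frame 2: 4.8.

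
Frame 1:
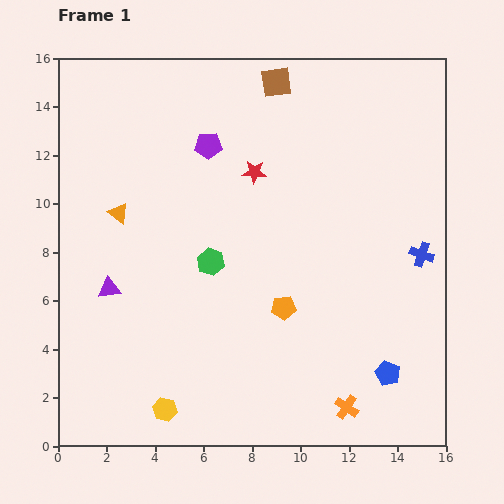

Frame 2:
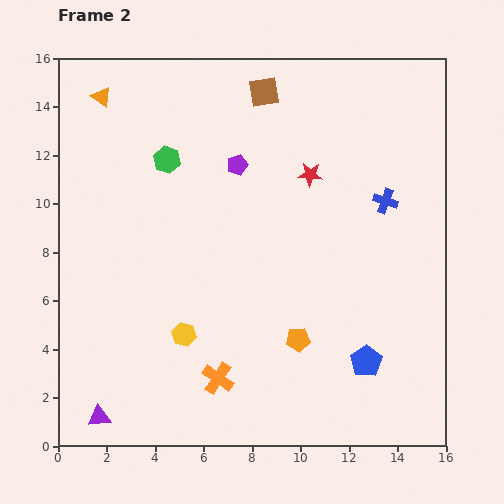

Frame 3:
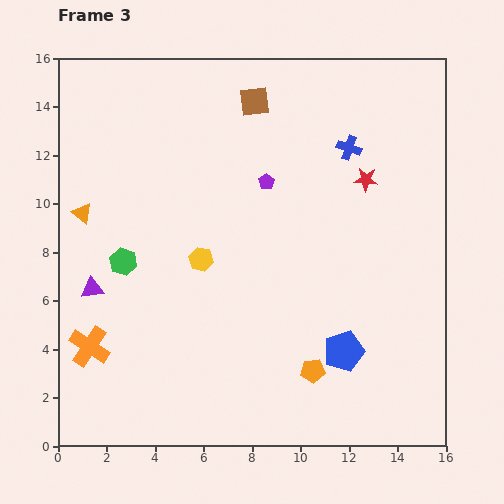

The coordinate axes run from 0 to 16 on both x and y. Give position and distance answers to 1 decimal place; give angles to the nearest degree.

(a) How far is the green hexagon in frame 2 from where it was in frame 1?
4.6

The green hexagon moved from (6.3, 7.6) to (4.5, 11.8), a distance of √(1.8² + 4.2²) ≈ 4.6.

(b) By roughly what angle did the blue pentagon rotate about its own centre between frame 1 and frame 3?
30° clockwise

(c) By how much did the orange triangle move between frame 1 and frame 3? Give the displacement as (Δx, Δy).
(-1.5, 0.0)

The orange triangle was at (2.5, 9.6) in frame 1 and (1.0, 9.6) in frame 3.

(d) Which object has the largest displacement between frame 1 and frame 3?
the orange cross

(moved 10.9; next 6.4)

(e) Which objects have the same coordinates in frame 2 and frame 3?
none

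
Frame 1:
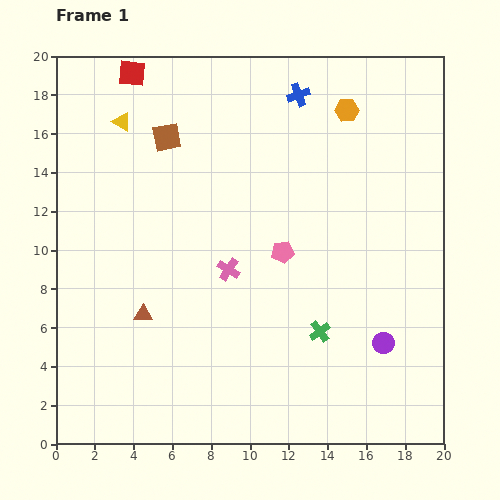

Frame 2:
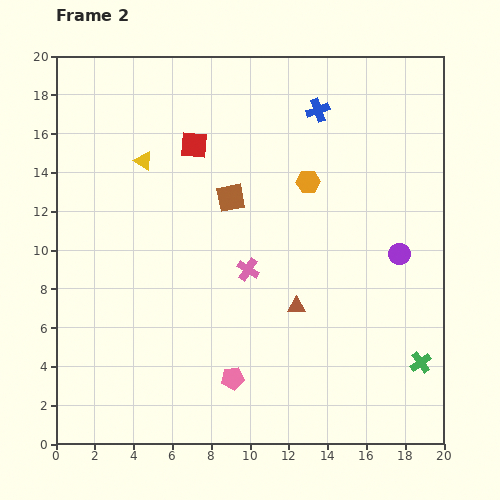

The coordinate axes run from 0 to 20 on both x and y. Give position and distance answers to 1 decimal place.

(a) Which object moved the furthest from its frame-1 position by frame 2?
the brown triangle

(moved 7.9; next 7.0)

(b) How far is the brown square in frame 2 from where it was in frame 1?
4.5

The brown square moved from (5.7, 15.8) to (9.0, 12.7), a distance of √(3.3² + 3.1²) ≈ 4.5.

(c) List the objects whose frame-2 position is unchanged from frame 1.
none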